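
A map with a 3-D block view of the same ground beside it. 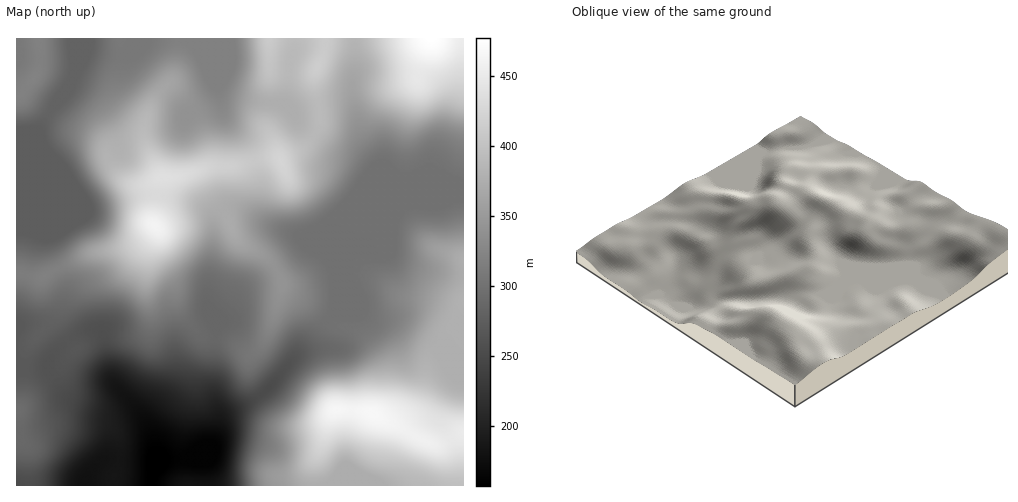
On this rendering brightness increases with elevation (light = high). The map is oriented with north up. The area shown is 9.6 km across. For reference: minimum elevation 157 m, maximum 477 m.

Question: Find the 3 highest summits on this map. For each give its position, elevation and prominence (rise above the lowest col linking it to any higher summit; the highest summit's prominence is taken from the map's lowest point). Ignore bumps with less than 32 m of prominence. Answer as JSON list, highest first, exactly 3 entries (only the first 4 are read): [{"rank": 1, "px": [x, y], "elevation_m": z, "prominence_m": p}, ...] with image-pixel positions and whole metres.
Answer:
[{"rank": 1, "px": [371, 413], "elevation_m": 467, "prominence_m": 167}, {"rank": 2, "px": [154, 225], "elevation_m": 462, "prominence_m": 78}, {"rank": 3, "px": [34, 78], "elevation_m": 321, "prominence_m": 40}]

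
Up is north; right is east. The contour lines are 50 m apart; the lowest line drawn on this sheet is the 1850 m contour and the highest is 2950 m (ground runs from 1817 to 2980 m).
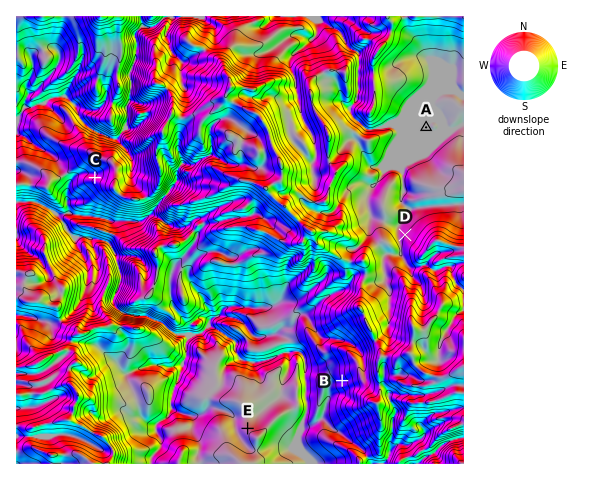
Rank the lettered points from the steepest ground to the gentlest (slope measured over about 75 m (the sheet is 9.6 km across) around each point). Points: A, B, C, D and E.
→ B C D E A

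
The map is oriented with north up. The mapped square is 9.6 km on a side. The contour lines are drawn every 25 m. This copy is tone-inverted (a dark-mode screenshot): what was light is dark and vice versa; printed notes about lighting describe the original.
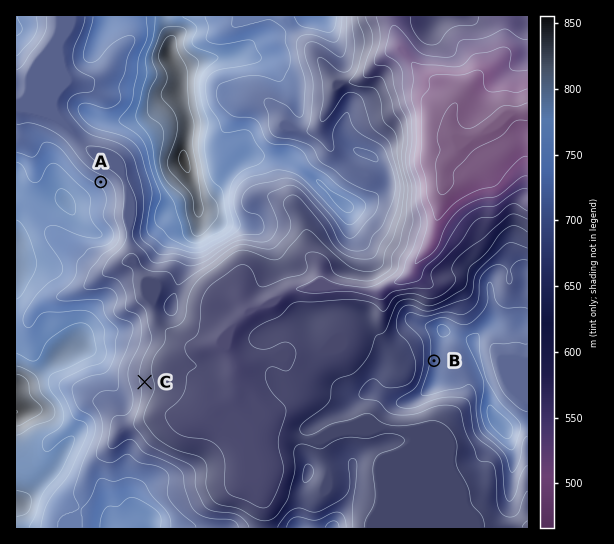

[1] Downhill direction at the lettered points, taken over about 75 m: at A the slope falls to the NE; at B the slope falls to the W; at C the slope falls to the E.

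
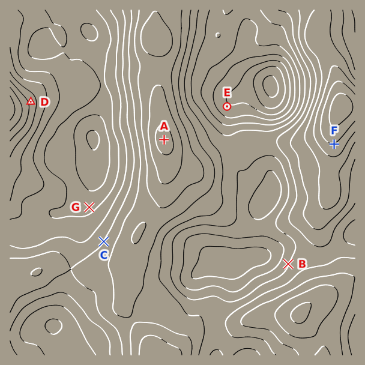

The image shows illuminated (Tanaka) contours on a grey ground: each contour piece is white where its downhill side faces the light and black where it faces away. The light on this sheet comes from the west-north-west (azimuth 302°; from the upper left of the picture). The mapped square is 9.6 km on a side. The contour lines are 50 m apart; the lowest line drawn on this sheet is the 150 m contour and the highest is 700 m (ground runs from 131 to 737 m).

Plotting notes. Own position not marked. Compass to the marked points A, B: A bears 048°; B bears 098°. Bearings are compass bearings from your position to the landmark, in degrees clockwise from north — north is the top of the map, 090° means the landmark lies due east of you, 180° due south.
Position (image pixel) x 61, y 232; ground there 390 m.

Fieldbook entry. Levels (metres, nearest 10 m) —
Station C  450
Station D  530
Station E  260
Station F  650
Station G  340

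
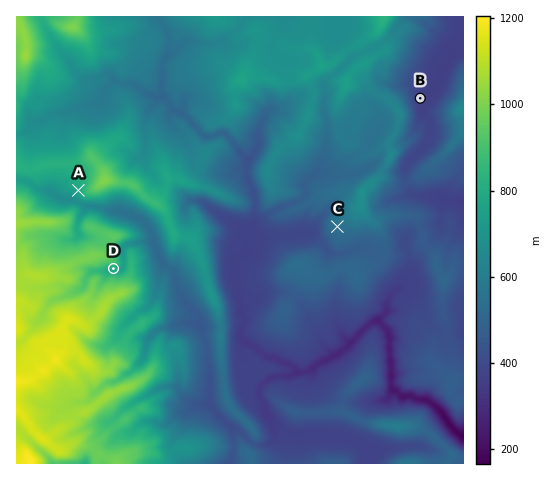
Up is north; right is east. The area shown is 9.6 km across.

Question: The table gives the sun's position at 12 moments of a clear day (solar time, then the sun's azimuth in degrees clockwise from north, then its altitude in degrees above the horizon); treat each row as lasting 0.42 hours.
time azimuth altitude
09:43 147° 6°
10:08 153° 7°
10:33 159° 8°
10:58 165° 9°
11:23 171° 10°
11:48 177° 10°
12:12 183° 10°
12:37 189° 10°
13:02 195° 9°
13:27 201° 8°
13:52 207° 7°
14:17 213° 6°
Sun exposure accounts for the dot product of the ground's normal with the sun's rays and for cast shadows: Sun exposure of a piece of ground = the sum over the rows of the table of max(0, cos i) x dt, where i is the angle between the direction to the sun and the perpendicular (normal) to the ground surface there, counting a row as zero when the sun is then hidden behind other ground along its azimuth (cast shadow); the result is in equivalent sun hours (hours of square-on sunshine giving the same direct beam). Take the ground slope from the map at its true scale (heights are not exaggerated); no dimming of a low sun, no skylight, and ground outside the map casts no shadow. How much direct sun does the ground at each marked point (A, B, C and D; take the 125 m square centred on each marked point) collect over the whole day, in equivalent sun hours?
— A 0.4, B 0.5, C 1.5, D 0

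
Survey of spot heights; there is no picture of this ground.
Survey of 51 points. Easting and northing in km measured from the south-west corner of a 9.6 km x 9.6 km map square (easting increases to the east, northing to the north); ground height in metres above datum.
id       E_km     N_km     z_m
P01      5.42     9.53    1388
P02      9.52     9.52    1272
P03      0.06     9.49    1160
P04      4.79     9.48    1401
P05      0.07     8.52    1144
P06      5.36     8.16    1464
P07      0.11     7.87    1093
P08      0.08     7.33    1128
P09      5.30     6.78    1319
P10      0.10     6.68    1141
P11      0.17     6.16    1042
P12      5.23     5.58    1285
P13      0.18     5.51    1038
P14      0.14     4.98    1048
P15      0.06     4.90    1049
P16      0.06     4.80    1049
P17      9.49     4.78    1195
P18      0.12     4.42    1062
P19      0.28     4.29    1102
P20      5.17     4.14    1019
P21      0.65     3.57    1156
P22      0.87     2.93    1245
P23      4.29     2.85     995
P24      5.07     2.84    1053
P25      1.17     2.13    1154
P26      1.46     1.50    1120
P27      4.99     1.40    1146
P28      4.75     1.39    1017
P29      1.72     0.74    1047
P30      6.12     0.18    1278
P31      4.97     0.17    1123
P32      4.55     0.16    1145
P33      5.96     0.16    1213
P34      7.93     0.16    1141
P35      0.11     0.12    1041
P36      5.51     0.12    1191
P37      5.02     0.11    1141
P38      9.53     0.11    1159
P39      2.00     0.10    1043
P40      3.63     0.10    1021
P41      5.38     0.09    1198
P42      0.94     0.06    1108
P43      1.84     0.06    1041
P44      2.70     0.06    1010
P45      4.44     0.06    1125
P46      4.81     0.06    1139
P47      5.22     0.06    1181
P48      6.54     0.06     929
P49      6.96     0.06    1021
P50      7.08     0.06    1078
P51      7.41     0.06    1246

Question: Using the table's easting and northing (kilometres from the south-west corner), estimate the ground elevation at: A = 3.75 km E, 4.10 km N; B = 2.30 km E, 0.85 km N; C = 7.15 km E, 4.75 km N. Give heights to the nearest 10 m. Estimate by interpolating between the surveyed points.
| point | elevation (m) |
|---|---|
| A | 1160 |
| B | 1000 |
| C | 1240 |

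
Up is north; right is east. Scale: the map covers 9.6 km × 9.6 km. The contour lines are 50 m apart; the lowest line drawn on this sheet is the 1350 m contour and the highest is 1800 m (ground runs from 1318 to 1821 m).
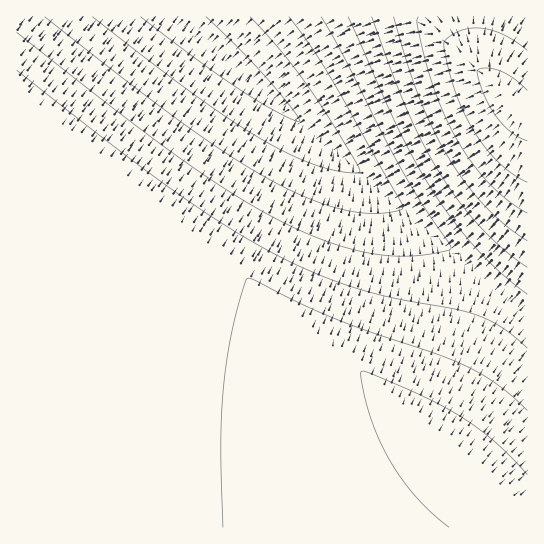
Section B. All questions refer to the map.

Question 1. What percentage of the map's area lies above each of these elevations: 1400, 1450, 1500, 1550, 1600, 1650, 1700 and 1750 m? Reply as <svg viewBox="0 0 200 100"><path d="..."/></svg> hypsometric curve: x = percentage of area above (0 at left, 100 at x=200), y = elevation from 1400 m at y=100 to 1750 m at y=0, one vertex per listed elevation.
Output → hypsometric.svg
<svg viewBox="0 0 200 100"><path d="M187 100l-13-14-15-15-20-14-76-14-37-14-15-15-4-14"/></svg>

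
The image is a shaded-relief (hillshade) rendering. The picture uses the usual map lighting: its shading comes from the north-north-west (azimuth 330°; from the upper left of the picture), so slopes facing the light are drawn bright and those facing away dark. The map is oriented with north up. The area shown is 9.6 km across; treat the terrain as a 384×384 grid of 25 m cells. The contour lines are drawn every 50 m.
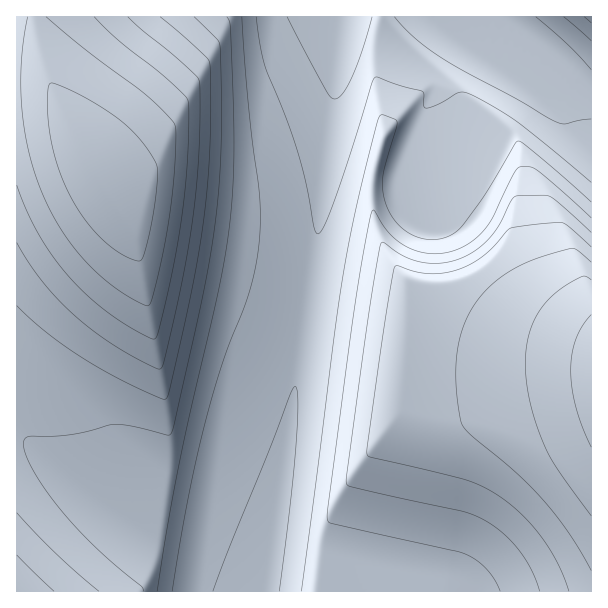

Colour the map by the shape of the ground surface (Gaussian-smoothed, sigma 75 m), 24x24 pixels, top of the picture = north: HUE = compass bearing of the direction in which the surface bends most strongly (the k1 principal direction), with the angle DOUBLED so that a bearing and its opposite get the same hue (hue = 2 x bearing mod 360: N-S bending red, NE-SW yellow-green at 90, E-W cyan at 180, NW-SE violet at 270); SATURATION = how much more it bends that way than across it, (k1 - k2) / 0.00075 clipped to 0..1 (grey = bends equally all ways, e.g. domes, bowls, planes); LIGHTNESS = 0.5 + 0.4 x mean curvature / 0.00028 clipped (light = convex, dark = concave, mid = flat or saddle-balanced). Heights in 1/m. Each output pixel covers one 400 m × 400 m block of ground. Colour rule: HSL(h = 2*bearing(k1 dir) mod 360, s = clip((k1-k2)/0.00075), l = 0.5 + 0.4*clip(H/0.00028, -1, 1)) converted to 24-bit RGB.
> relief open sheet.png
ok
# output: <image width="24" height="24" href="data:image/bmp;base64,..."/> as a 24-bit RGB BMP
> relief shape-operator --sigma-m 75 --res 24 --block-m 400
<image width="24" height="24" href="data:image/bmp;base64,Qk32BgAAAAAAADYAAAAoAAAAGAAAABgAAAABABgAAAAAAMAGAAATCwAAEwsAAAAAAAAAAAAAf5iQfY2Ie4GAfHR1gWts8rCtP0p0MUBpe3+AfoB/PkxxNENs7uK3gIF/f35/f3x8f3p4gHpzfGlqb1psal9qbmhofHptjYtxfYmFf396e3BxemZoeV5g15V2r02JLDtld3x/fYB+SVZ2Lj5o7Nuog3ltfHFke3Bfe3FefHJecWRdal5ka2RqcHBten5xh452fXh4e2xwemJneVtgeVpcrpFv1rt1KTljb3Z+fYB+VWB5Kjpl4qyIonpdfG9gfXJjfXRlfnZncWhma2VsamtwcXh2doR2gZB8e2pwemBneVlhe11hf3VzlZF+5dGVKTliZW59fIB9YWt8KDhio1Wm66mff3Zsf3lwf3pzf3p1dW95amx5bnZ+c4SFeo2GgZWFel5peVhjfGBngXt4gIF9hod969qnLDxkWWV6fIF9bHR+JzhiSFV28bu/roSHfoGDf4CFf3+IdXWJbXOKcX+Od4uSfpaVgpGOeldmfWJrgX16goJ9gYF7gG1r8OmoMEFnTVt2e4F9c3x/KTpkQU9ymnp79tXZhYWYgIaVf4KXeHmYcnqZdoWae4+bfYmSgnqGfmJugn17goF9gn56fmRnflpc8PjANEVqQlJye4F9eICALj9nOkpvcX2Fz66b1quzgImgfoOgen2geH6feICYeHeMf3eFgXuHgnp6g4B9gnx6fmFpfVpii2tj7/zPOUptOEpteoF+eoF/NUZsNERsa3OBs6mI1cCigYKXeHiLenaHenWEe3WDfHaFfXmHf36Jg39+g3t7f2Bsf1pngWJpral26vrQP09xMUNpeIF/eoF/Pk9yL0BpY2x+q6OG0sOYlIt+eXaBeXWCeXWDeXWEeneGe3uJgIOMg319gGNyf1lrgmJuhW9yzt+gzuanRlV1LT9ndICBeoKASVl3KzxmWmV7opyE0MKXn5eAd3aCd3WDd3WEdnaGeHqJfIGMgYiPgmp5gFhwg2Fyhm52iYB96/nSrr2KTVx4Kz1mbXmBeoOBVWN7JzlkUV16mpWCzL+Vq6SFdXaDdXaFdniHd3yJeYCMfYaPgo2SgFh2g153h2x5iXx9i5KG7PvQpKaFVWN8LD5oYnCAe4OCYW1/JTdiSVd3ko9+yLyTtrKKdXmGdnqHd32KeIGMeoaQfYuThJyZglp7h2d9iniAj5CHjaCL7vrRpqOHXWp/LkFrV2Z+e4SEa3WBJTZjQlB1iYx6xbyUqdqqiIvRi36zeICPeoeQeoyTfI6VndGdhWGBiXKDjYaFj5uLlbCR8PbTrqmLZnGDM0VvS1x7e4OEcnqDKDlmO0pzdHyIz/zSwfb/T1fryIr9+8v2f4Wae5CUe5KW2PjTiGqGi3+GkJaLkaWOnryW6Oi4ta+ObniGN0lzQVJ4e4KFdn2ELT1rNURwcqt70v/MJBAPJyUMEiYNqS9r9sjIfZKTgrGQ1PXNinSJj4uIk6COlK+RlbmU3tGrvLSSdYCKPU53OEl0e4GFeH6ENERwMD9t3fq8zLAASB8yeHdjNWJCCSom/uzNgJGLvO+4lrB9i3+KkZeMlqiQmL+Wi5qM2ceoxLqWfI6OQ1N6MUJweH2FeX2EPkx1Kzpp/f/MTA5kbm2AdnmBd3uBEDhF6f6Im7iKueyxe0lfjYeJlJ+Om7eUkrSSipCNyLWe1MSikpOBSlh9LT5tc3iEeXyESVR6KDZm+dytP80CY29+dniBeXyATG94Be0j3vnSlVdSYSRDjpKKmKeOocucipaOipOPoqGQ7NTAmZaGUV1/LDxsanCDeXqEVV19JTNjtFiF/+nMJ1Bid3iAeXuAeH5/HO5jxuiQZCdDZClGkZmLor2Vk7qRh5OPipWRi5WS683CrZ2MWGKALTxsX2aAeXmDYGV/JDFhTnKP/+TMEzd7cHV+ent/hK+itfTOdC1CYyhCgW1ulZ+LsteihZqJhJWNiJWRipWRtJ2V68K8YGeBLz1sU1t8enmCamt/JDFhTrl1zdqQ0mDFV2SJks3DlOXIcyw3ais+f21vg395nauNr9WdgZWGgJWJgZSMiJKNiI+L8MXDoWqcM0BtSFF3e3iBcXB/KDNigcxZsa5sfGRki9PBWcJ7XyQqcTtDgHR0gXx6c0BUtMmXnb2KfZV/e5SBepCDgIyFiYqEpIeE6qarOENvPUdxe3d/dnN+LThmvMdTqZdlhtKonXRBXigxeVhcf3x7gHNzbThEVSA0y9+mjKN+fZV5d5J2c4t2dIN4hoF6hXh05aKaVEaMND9qenZ+eXR+NT5qe0Om1vXFkD1mZDJFe21xfnt7e15gYykxXSUxaUJO"/>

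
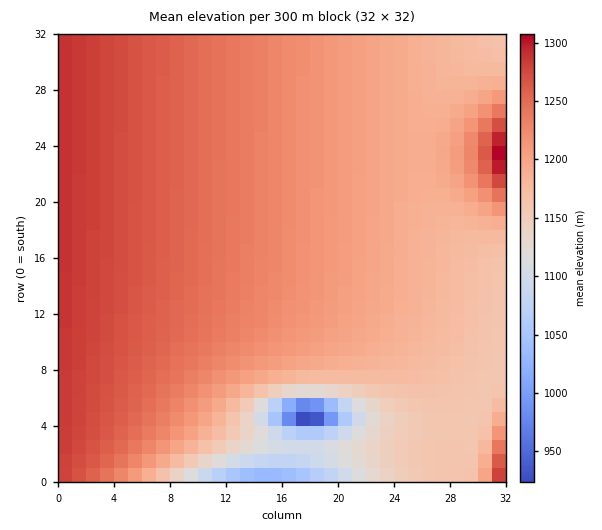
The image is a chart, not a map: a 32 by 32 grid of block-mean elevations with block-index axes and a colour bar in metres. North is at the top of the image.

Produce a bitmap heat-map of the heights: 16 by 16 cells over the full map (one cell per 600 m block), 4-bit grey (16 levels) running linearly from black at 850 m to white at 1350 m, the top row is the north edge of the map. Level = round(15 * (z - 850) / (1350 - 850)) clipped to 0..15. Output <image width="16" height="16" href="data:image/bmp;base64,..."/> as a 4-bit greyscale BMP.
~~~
<image width="16" height="16" href="data:image/bmp;base64,Qk32AAAAAAAAAHYAAAAoAAAAEAAAABAAAAABAAQAAAAAAIAAAAATCwAAEwsAABAAAAAAAAAAAAAAABEREQAiIiIAMzMzAERERABVVVUAZmZmAHd3dwCIiIgAmZmZAKqqqgC7u7sAzMzMAN3d3QDu7u4A////ANy6mHZniZmb3MuqmHeJmZvdzLqXRHmZmt3My6qZmaqZ3czMu7qqqqnd3My7u6qqqd3czMu7uqqp3dzMy7u6qqnd3MzLu7qqqt3czMu7uqqq3dzMy7u6qrzd3MzLu7qqvd3czMu7uqq83dzMy7u6qqvd3MzLu7qqqt3czMu7uqqq"/>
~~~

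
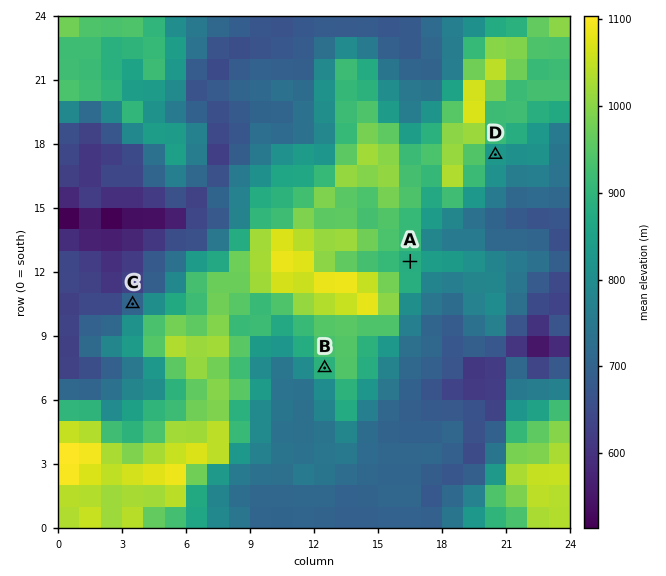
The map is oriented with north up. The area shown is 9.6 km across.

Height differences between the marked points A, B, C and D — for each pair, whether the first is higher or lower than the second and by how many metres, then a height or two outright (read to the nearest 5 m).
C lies lower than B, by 195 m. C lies lower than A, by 170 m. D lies higher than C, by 135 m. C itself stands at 705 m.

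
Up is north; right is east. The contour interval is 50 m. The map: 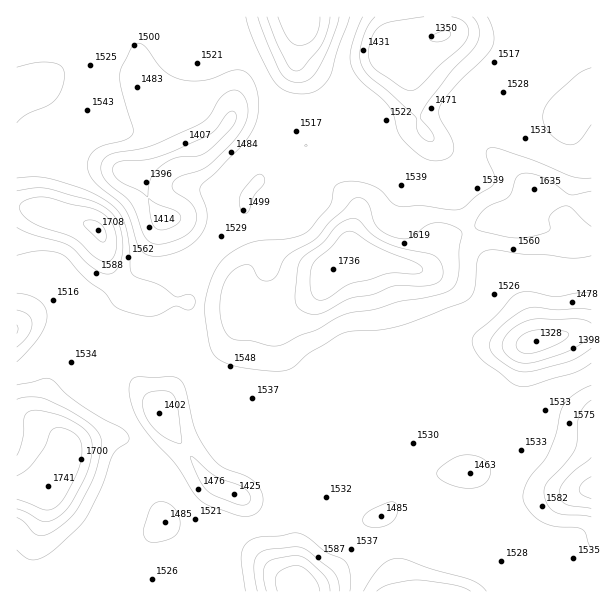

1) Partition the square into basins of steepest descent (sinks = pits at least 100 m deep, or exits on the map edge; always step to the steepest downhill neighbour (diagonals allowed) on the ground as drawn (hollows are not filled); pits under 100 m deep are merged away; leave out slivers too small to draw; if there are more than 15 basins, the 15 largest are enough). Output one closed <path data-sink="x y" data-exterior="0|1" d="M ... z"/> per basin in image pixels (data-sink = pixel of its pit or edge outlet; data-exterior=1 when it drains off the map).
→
<path data-sink="128 171" data-exterior="0" d="M300 16l-283 0-1 190 28 5 24 9 18 3 12 6 6 14 4 18 10 20 8 8 21 9 18 3 21 0 12 3 36 2 9 6 33 4 11-3 27-17 8-8 8-15 9-9 13-9-2-18 8-24 27-27 5-15 0-13-22-25-11-5-21-2-6-4-11-11-7-24-16-27 0-12 6-21z"/><path data-sink="159 413" data-exterior="0" d="M132 292l-9 2-12 12-15 8-29 33-15 25-10 32-2 13 4 8 22 19 1 12-7 17-12 14-32 2 0 102 284 1-5-19-3-97-8-20-32-30 4-19-3-15 0-26 11-34 1-15-5-4-17-1-9-6-69-5-18-3z"/><path data-sink="536 341" data-exterior="0" d="M534 188l-30 32-12 0-49 20-5 5-8 16-7 7-4 2-21-6-47-8-12 8-9 9-8 15-8 8-27 17-11 3-12-1 0 17-11 34 0 26 3 15-4 19 32 30 8 20 2 18 22-24 12-39 13-16 19-9 35-6 61-21 4 2 2 5 0 13-6 19 12 2 17 8 25 8 39 18 15 10 21 22 7 0 0-280-34-8z"/><path data-sink="443 36" data-exterior="0" d="M591 16l-290 1 1 10-6 21 0 12 16 27 7 24 11 11 6 4 21 2 11 5 22 25 0 13-5 15-25 24-6 15-4 12 3 19 45 8 21 6 4-2 7-7 8-16 5-5 49-20 12 0 30-32 35 12 23 4z"/><path data-sink="434 591" data-exterior="1" d="M456 379l-61 21-39 8-15 7-9 8-7 15-9 32-22 25 1 78 7 19 287-1 0-6 3-4 0-93-7-2-21-22-15-10-39-18-25-8-17-8-12-2 6-19 0-13-2-5z"/><path data-sink="17 329" data-exterior="1" d="M21 206l-5 1 0 281 26 0 6-1 8-10 11-21-1-12-22-19-4-8 2-13 10-32 10-19 26-30 8-9 15-8 12-12 9-3-6-2-14-17-4-11-4-18-6-14-12-6-18-3-24-9z"/>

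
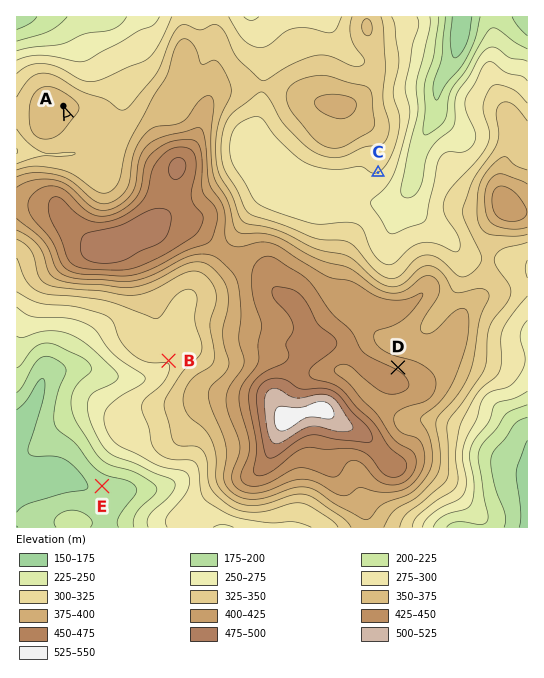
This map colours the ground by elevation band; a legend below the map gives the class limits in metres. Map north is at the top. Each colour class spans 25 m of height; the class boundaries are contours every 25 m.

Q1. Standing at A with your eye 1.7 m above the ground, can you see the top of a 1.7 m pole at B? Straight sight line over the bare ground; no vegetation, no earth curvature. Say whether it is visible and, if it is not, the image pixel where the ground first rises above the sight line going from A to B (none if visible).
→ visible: false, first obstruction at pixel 98 189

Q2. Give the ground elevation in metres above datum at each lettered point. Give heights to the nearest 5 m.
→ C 300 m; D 420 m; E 180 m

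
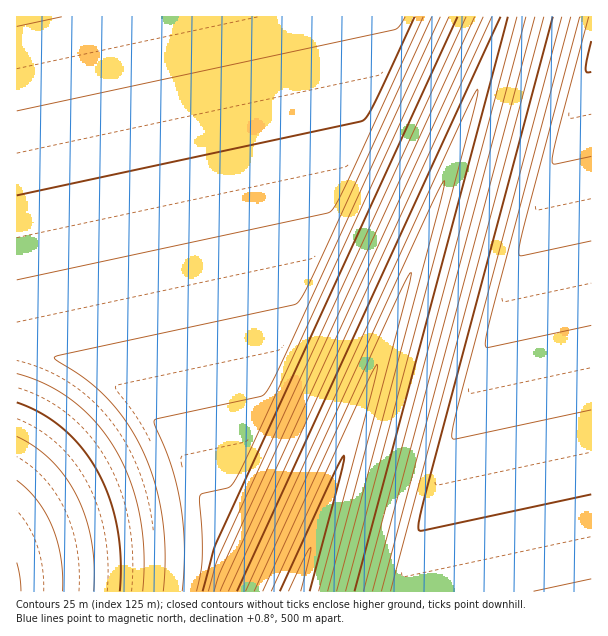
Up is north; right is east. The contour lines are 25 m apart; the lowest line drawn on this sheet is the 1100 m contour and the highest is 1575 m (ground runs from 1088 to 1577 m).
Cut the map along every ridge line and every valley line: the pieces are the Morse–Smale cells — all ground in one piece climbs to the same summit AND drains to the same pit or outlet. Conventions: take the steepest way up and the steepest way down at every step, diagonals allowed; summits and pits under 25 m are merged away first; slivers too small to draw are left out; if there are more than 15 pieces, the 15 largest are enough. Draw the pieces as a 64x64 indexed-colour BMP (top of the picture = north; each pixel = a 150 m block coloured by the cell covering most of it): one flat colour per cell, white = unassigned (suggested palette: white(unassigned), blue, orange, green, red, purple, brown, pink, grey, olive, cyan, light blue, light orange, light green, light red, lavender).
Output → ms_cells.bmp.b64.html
<image width="64" height="64" href="data:image/bmp;base64,Qk12CAAAAAAAAHYAAAAoAAAAQAAAAEAAAAABAAQAAAAAAAAIAAATCwAAEwsAABAAAAAAAAAA////ALR3HwAOf/8ALKAsACgn1gC9Z5QAS1aMAMJ34wB/f38AIr28AM++FwDox64AeLv/AIrfmACWmP8A1bDFADMzMzMzMzMzMzMzMzMzMzIiIiIiIiIiIiIiIiIiIiIiMzMzMzMzMzMzMzMzMzMzMiIiIiIiIiIiIiIiIiIiIiIzMzMzMzMzMzMzMzMzMzMzIiIiIiIiIiIiIiIiIiIiIjMzMzMzMzMzMzMzMzMzMzEiIiIiIiIiIiIiIiIiIiIiMzMzMzMzMzMzMzMzMzMRERIiIiIiIiIiIiIiIiIiIiIzMzMzMzMzMzMzMzMzEREREiIiIiIiIiIiIiIiIiIiIjMzMzMzMzMzMzMzMxERERESIiIiIiIiIiIiIiIiIiIiMzMzMzMzMzMzMzMREREREREiIiIiIiIiIiIiIiIiIiIzMzMzMzMzMzMzMxERERERESIiIiIiIiIiIiIiIiIiIjMzMzMzMzMzMzMxERERERERIiIiIiIiIiIiIiIiIiIiMzMzMzMzMzMzMzERERERERESIiIiIiIiIiIiIiIiIiIzMzMzMzMzMzMzERERERERERIiIiIiIiIiIiIiIiIiIjMzMzMzMzMzMzMREREREREREiIiIiIiIiIiIiIiIiIiMzMzMzMzMzMzMRERERERERERIiIiIiIiIiIiIiIiIiIzMzMzMzMzMzMxEREREREREREiIiIiIiIiIiIiIiIiIjMzMzMzMzMzMxERERERERERERIiIiIiIiIiIiIiIiIiMzMzMzMzMzMzEREREREREREREiIiIiIiIiIiIiIiIiIzMzMzMzMzMzERERERERERERESIiIiIiIiIiIiIiIiIjMzMzMzMzMzEREREREREREREREiIiIiIiIiIiIiIiIiMzMzMzMzMzERERERERERERERESIiIiIiIiIiIiIiIiIzMzMzMzMzERERERERERERERERIiIiIiIiIiIiIiIiIjMzMzMzMzERERERERERERERERESIiIiIiIiIiIiIiIiMzMzMzMzERERERERERERERERERIiIiIiIiIiIiIiIiIzMzMzMxERERERERERERERERERESIiIiIiIiIiIiIiIjMzMzMRERERERERERERERERERERIiIiIiIiIiIiIiIiMzMzEREREREREREREREREREREREiIiIiIiIiIiIiIiIzMRERERERERERERERERERERERERIiIiIiIiIiIiIiIhEREREREREREREREREREREREREREiIiIiIiIiIiIiIiERERERERERERERERERERERERERESIiIiIiIiIiIiIiIREREREREREREREREREREREREREREiIiIiIiIiIiIiIhERERERERERERERERERERERERERESIiIiIiIiIiIiIiERERERERERERERERERERERERERERIiIiIiIiIiIiIiIRERERERERERERERERERERERERERESIiIiIiIiIiIiIhERERERERERERERERERERERERERERIiIiIiIiIiIiIiERERERERERERERERERERERERERERESIiIiIiIiIiIiIRERERERERERERERERERERERERERERIiIiIiIiIiIiIhEREREREREREREREREREREREREREREiIiIiIiIiIiIiERERERERERERERERERERERERERERERIiIiIiIiIiIiIREREREREREREREREREREREREREREREiIiIiIiIiIiIhERERERERERERERERERERERERERERESIiIiIiIiIiIiEREREREREREREREREREREREREREREREiIiIiIiIiIiIRERERERERERERERERERERERERERERESIiIiIiIiIiIhERERERERERERERERERERERERERERERIiIiIiIiIiIiERERERERERERERERERERERERERERERESIiIiIiIiIiIRERERERERERERERERERERERERERERERIiIiIiIiIiIhERERERERERERERERERERERERERERERESIiIiIiIiIiERERERERERERERERERERERERERERERERIiIiIiIiIiIREREREREREREREREREREREREREREREREiIiIiIiIiIhERERERERERERERERERERERERERERERERIiIiIiIiIiEREREREREREREREREREREREREREREREREiIiIiIiIiIRERERERERERERERERERERERERERERERESIiIiIiIiIhEREREREREREREREREREREREREREREREREiIiIiIiIiERERERERERERERERERERERERERERERERESIiIiIiIiIRERERERERERERERERERERERERERERERERIiIiIiIiIhERERERERERERERERERERERERERERERERESIiIiIiIiERERERERERERERERERERERERERERERERERIiIiIiIiIRERERERERERERERERERERERERERERERERESIiIiIiIhERERERERERERERERERERERERERERERERERIiIiIiIiEREREREREREREREREREREREREREREREREREiIiIiIiIRERERERERERERERERERERERERERERERERERIiIiIiIhEREREREREREREREREREREREREREREREREREiIiIiIiERERERERERERERERERERERERERERERERERESIiIiIiIREREREREREREREREREREREREREREREREREREiIiIiIhERERERERERERERERERERERERERERERERERESIiIiIi"/>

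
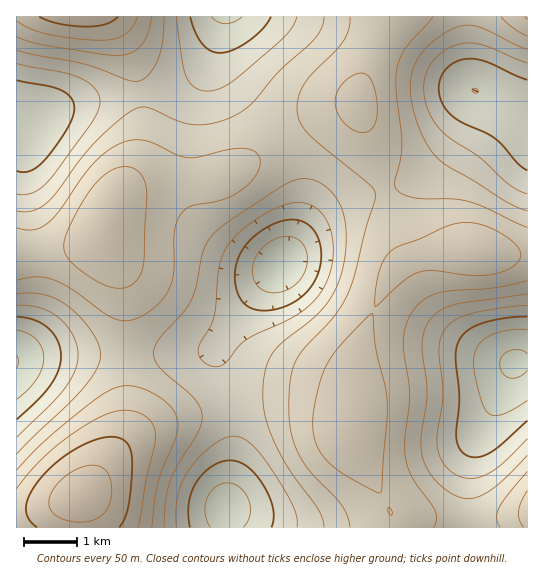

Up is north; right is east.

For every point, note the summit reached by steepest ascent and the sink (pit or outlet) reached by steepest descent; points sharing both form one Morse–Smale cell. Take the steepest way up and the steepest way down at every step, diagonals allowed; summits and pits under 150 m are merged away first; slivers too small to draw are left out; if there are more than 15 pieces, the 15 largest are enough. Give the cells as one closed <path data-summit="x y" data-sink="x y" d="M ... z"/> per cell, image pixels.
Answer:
<path data-summit="81 497" data-sink="281 265" d="M358 104l-33 9-26 12-72 50-22 5-40 1-23 4-16 7-11 11-8 19-2 17 14 31 5 19 3 129-4 17-8 16-23 34-12 13 2 30 309-1 0-16-38-68-2-8 0-17 4-53 9-32 25-56 13-14 5-2 0-6-15-38-15-55z"/><path data-summit="81 497" data-sink="515 363" d="M478 251l-40 1-36 11-13 14-13 26-19 50-4 22-2 60 14 32 26 44 0 17 137-1 0-272-27 0z"/><path data-summit="81 497" data-sink="226 17" d="M389 16l-166 0-8 29-8 17-16 17-9 5-33 9-67 8-28 8-24 12-13-4-1 137 38-2 40-11 10-8 11-30 11-11 28-9 51-3 22-5 72-50 26-12 32-9 7-30z"/><path data-summit="81 497" data-sink="475 91" d="M527 16l-137 0-3 5-23 53-7 29 50 157 40-9 31 0 23 4 27-1z"/><path data-summit="81 497" data-sink="17 362" d="M105 231l-8 9-18 7-34 6-29 2 1 256 28-3 37-12 33-45 9-20 3-13-2-116-2-20-15-35z"/><path data-summit="82 17" data-sink="226 17" d="M222 16l-205 0-1 101 14 4 24-12 28-8 67-8 33-9 9-5 16-17 12-29z"/><path data-summit="81 497" data-sink="515 363" d="M79 497l-34 11-28 3-1 16 65 1z"/>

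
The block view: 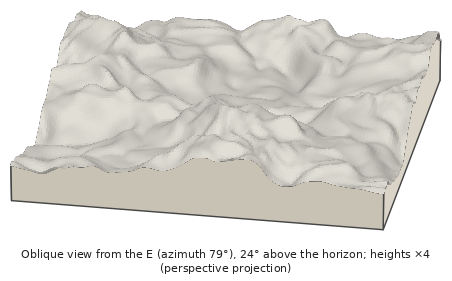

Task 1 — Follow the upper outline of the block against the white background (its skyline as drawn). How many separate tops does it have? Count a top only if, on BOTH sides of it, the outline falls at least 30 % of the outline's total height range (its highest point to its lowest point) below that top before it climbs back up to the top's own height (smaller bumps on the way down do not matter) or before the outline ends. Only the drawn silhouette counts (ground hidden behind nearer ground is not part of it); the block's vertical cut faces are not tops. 0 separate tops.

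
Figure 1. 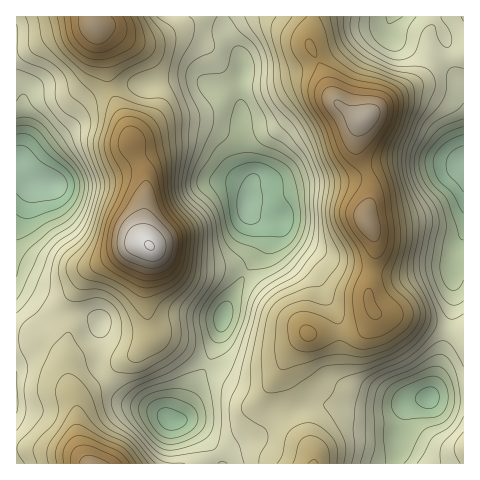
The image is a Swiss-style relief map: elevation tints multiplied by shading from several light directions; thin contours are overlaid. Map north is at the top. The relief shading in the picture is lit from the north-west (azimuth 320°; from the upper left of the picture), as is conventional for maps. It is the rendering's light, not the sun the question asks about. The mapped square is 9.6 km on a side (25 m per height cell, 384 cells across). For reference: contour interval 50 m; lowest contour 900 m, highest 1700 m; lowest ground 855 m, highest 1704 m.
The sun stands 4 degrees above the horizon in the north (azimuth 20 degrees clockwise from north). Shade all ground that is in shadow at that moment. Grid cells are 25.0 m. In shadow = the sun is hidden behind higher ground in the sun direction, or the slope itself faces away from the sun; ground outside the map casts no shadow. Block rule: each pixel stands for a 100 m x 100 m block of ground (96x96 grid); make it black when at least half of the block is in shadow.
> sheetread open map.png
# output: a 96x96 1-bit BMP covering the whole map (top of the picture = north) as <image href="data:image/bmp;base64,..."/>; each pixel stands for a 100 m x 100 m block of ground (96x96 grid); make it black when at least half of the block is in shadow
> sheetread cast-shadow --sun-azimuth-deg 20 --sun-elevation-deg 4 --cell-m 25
<image width="96" height="96" href="data:image/bmp;base64,Qk2+BAAAAAAAAD4AAAAoAAAAYAAAAGAAAAABAAEAAAAAAIAEAAATCwAAEwsAAAIAAAAAAAAA////AAAAAAD/+AAAAB/4AAHwAB//8AAAAB/8AAP4AA/zwAAAAB/+AAP8AA8AAAAAAB//AAf/AAAAAAAAAB//AA//gAAAAAADAD//gB//wAAAgAAf////wD//4AABw/h/////wH//8AAB////////8P///+CD////////+P////zj///////f//////7///////4f//////7///////wf//////////////gP//////////////AP///////g/////+AP///////Af////8Av//////+Af////4B3//////+Af////wB7///////Af////gB5///////Af////Ac5///////gf////A8c///////gf////A+E///////gP///+A+A///////Af///8A/A//////8Af///AB/A//////8A///8AB/g/5////4B///8AD/g/AP///gB///+AD/wcB///4AB////AD/wQB///gAB////gD/wAD/8AAAB////wP/4AH/wAAAB///////4AH/gAAAB///////8AP/AAAAB////////AP/AAACB/////////f+AAADB//////////+AAADB//////////+AAADh/////D/////AAADx////+Af////gAADx////8Af////4AAD4////4Af////8AAD8Qf//wAf////+AAD8AH//gAf////+AAD+AH//AA/////+AAD+Hn/8AA/////8AAD/Pz/wAA/////8AAD//74AAA/////4AAD//7wAAB/////4AAD///gAAB/////4AAD///AAAB/////wAAD//8AAAB/////gAAD//+AAAB/////AAAD//+AAAB////8AAAD///AAAB////wAAAD///gAAD////wAAAD///gAAD////4AAAD///wAAD////8AAAD///4AAH////8AAAD///4AAH////+AAAD///8AAP////+AACD///8AAH/////AAPD///+AAP/////AAfj///+AAP/////AAfz///+AAD/////gA/z///+AAD/////wA/7///8AAD/////4A/////8AAD/////8A/////wAAB//////A////+AAAB//////w////4AAAB//////w////8AAAB//////g////8AAAA/////8A////+AAAA////4AA////+AAAA////4AA////+AAAA////wAAf////AAAA////gAAAD///gAAA////AAAAD///wAAB///8AAAAD////AAB///4AAAAD////wAN///gAAAAT////4Af///AAAAAb////8A////AAAAAf////8B////AAAAAf////+B////gAAAAf////+B/f//wAAAAf////8B+f//wAAAAP////8A4f//gAAAAH////wAAf//gAAAAD///+AAAf//AAAAAT///8AAAf/wAAAAAb//+AAAAf/AAAAAA7//4AAAAf+AAAAAA///wAAAAf8AAAAAA///AAAAA/4AAAAAA//+AAAAA/wAAAAAA8="/>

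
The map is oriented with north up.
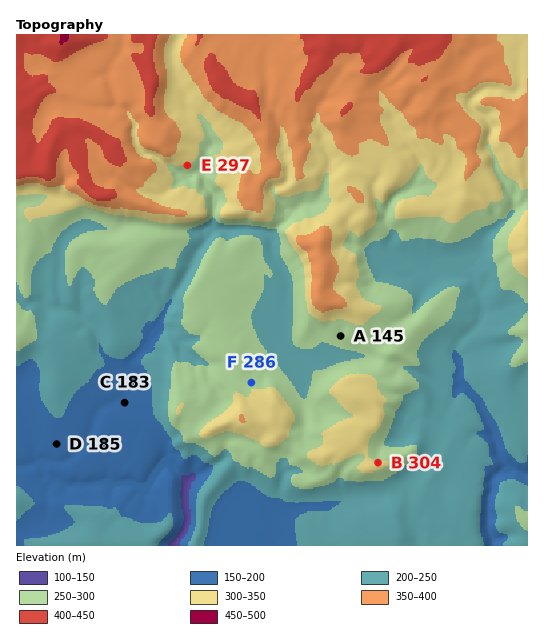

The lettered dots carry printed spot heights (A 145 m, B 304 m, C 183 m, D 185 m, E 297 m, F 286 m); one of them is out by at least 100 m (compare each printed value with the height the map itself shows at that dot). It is A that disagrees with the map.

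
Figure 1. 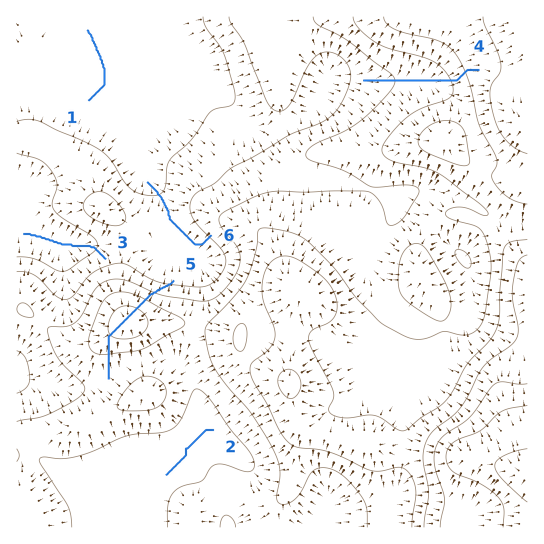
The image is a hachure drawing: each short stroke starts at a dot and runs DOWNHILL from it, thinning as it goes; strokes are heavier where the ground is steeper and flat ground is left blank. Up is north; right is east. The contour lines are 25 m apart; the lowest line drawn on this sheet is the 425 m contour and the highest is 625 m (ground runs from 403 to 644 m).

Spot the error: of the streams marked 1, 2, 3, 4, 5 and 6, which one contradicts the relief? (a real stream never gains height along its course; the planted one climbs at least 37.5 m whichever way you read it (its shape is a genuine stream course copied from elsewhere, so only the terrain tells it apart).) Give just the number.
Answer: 5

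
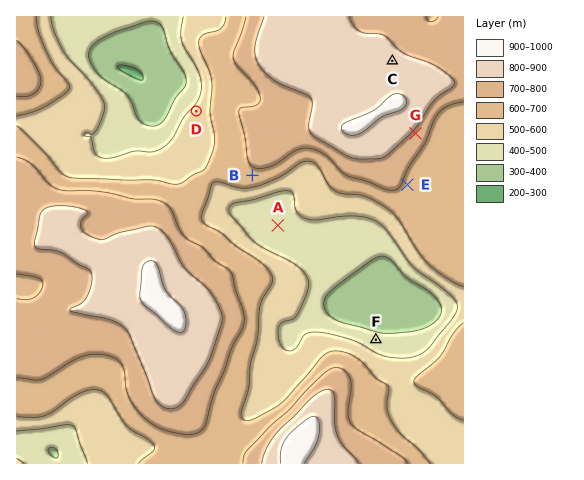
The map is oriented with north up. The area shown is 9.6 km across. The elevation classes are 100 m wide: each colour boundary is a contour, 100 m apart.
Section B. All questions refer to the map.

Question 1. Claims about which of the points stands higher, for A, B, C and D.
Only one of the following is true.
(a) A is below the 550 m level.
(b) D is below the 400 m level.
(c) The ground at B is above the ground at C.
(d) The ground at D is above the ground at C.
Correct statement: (a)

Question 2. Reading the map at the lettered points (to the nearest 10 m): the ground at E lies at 680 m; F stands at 440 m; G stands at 780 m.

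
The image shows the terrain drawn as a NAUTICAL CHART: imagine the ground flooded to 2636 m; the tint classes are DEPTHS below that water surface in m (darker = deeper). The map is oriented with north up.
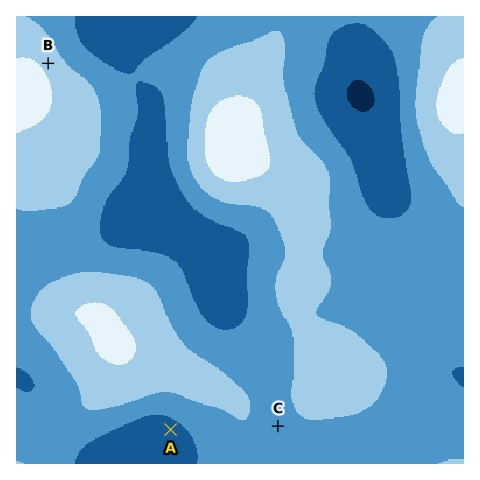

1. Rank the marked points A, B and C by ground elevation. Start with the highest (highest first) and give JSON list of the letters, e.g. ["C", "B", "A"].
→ ["B", "C", "A"]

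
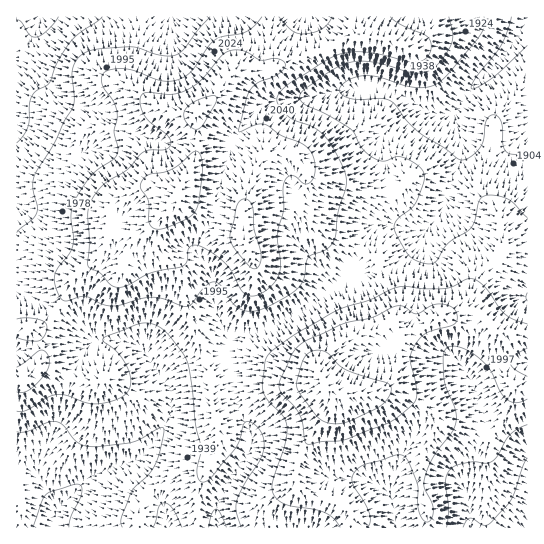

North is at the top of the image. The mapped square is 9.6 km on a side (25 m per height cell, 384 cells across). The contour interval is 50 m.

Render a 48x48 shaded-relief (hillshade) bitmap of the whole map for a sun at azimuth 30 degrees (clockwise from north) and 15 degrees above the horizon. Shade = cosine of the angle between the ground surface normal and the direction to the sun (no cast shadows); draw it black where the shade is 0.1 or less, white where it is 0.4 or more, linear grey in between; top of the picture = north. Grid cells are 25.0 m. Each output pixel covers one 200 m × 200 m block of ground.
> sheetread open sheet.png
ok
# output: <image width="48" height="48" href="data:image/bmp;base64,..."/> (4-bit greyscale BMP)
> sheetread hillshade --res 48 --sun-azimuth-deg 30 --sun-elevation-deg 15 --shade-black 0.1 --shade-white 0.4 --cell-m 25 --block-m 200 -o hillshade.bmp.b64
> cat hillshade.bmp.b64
<image width="48" height="48" href="data:image/bmp;base64,Qk32BAAAAAAAAHYAAAAoAAAAMAAAADAAAAABAAQAAAAAAIAEAAATCwAAEwsAABAAAAAAAAAAAAAAABEREQAiIiIAMzMzAERERABVVVUAZmZmAHd3dwCIiIgAmZmZAKqqqgC7u7sAzMzMAN3d3QDu7u4A////AIiHd4h3iJh2aHMkZ2QzI1eap0R6und3d4iHeIh3iIhlaHQ1ZlMzNGirp0WLynZ3d4iHd4h3iIdlZmVmdkNFZ5q7llacynZ3iIh2Z3eIiIdlVmZ3dlRoiaqphlesyGZ4iIh2ZmeImYdlZmd4h2Z5mZmYdmebp1ZoiYh2ZlZ4iIdmZ3d4h3d4h3d2ZmeJhlZoiXd2ZVVWZ3dmd3d3h3d3ZmZmZmeIdmZ4iWZmZVVVVnd3d2d3dmZmVEVWZmd3d3d4iFVmZlVVVmd3ZWiYZVVUMjNEVmd3d4iHZkVWVVZmZmd3VXmYVEQyIiMzRWZniZh3VDRVREVWZnd2VomXUyEAE0RERWZoqph2VDREMzRWZ3h1VpmGQgAANWZmZ3eby6hkRERUREVWeJl1V5mGQhATV4mZmJq8y5dUVnZmZnd4mql1V5mGVERFerzMy7u7uoZFipiIiJmquphlZ5iGZmdmrN3dzMu6qXVXq5mZqZqruoZVZ4h3Z3d5zcy7qrqql1RomXiaqZmqqHZVV4iHiZmc3KmZiZmIdTRmZlaJmYiIh2ZUV4h4mqvO7KmYiIh2Q0VWZ3iZiHdmZlVEZ4d2eJrN3LupiIhkNWZ5vLuph2VEVUM0aIZDRnirzN3LqZl2eIiu/8uodlMzNDNFeHUhJFZ5q83cu7ury5re7al2VUMiMzRGeGMQI0VnirzMzN3e7LzcuodlRDMzRERFZ1IRNWZ3iJmqvO7u27y6mHdmZkRFZlRFZkISV4iZiIiJq93cqruoiHd4iGVnd2VndjETaaqpd4iImrupiamYiHeIiGZnd2Z4hjElm8uXZ3iImqmYiamImXiIdlV3dmZ3dTNHvLl2Z4mZqpmYiZmImYiHZEV3dlVVVVZ5u6hmeZqZmZiZmZiIqpiHVEZ4dlVEVnd5qph3iamZiIiJmYd5q4h3ZVZ3dmZVaId5qpiImZmIiIiZmHeKu3d3d3eHZmd3mZiKu5iImZiIiIiZmHirzHZ3eImYdmeJmqmaupiIiZmZiIiZiIm8y3d3iJq7mImaqqmaqph4maqpmImZmavMuoiIiJq7qau6q6mZmYd4m8y6mJqqqqu6qpmIiImpmsy6q6mZmIiJvdy6mavMuqqpmZmId3d3ebuYmqmIiZmr3typmrzcypiZmYiId2ZmeIZVaZmImbze/tuZm83MuoiImYd3d3d3ZUMzV4iJq97//sqqrMzLuYeJmXd3iIh2UzRWeIeJvO///ty7vMupmYiJmXd4h3ZlRGiqqoiJq83d3dzMy6mIiJmZmYiYdVVVV77ty5mZiJmZq7uqqXZWeJqqmJmXVFZnjP/9y6mYdlVVZ3d3ZTI1d4mqmYmHVWeazv7cupmZh2VEREQyEAAUZ3iZmYiHd5rN7ty6mZq7qZh1QxAAAAA1Z3eJmXiYibzd3Mu6iJvdurupdBAAADaId3d4mYmYmrzLu7upia3turzLl0IjWLy6mYd4mpmZmauqqqqpib3cqry7qXeaze27u5iJmpqZmaqpmqqZmbzKqru7qZq97+yry5mZmg=="/>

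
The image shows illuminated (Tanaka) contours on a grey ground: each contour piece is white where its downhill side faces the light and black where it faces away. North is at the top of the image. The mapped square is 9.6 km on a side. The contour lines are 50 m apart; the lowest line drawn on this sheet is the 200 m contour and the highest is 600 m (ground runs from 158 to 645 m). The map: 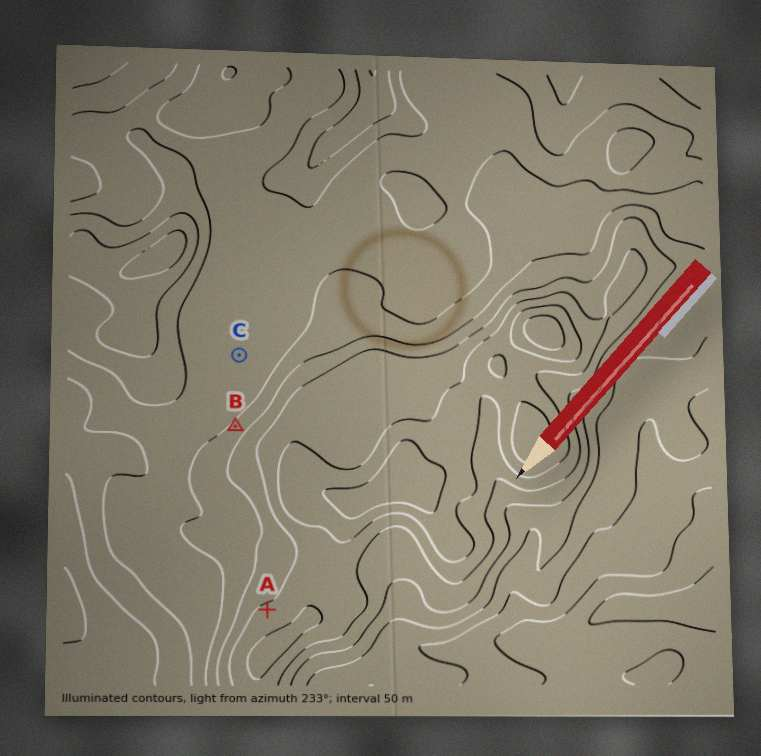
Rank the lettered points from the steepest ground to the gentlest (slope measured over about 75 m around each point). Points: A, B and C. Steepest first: B A C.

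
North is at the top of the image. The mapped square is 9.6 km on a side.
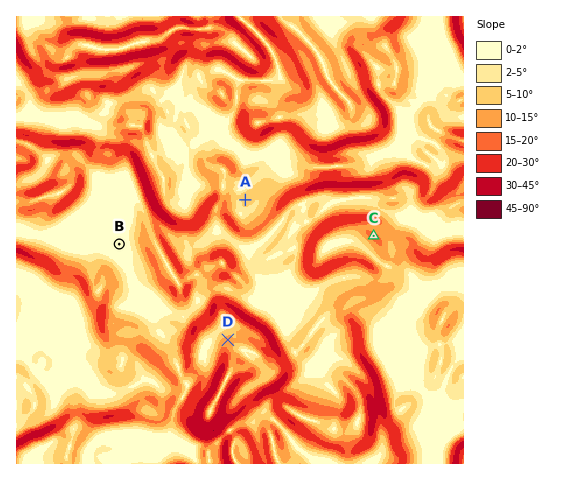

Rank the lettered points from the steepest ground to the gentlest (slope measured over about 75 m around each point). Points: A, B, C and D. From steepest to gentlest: C D A B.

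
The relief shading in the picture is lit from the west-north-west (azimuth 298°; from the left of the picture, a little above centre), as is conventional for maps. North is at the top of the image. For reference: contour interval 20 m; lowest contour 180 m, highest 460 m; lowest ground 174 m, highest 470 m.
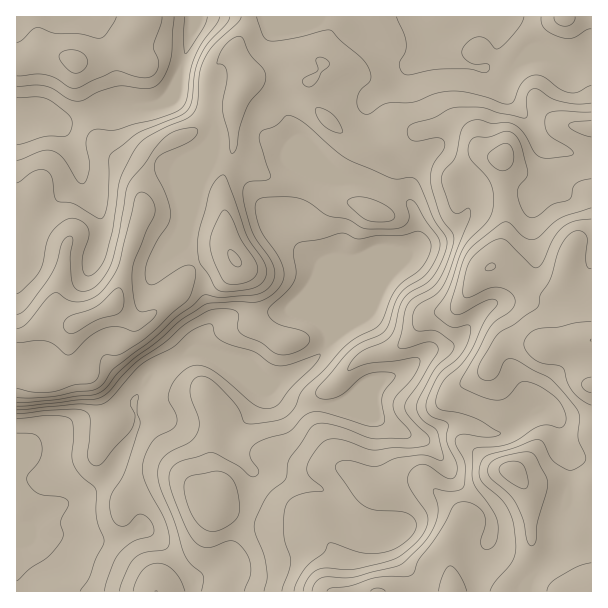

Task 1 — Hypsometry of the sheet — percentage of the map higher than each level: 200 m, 96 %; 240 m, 89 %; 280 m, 69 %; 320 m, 38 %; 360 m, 20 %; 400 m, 12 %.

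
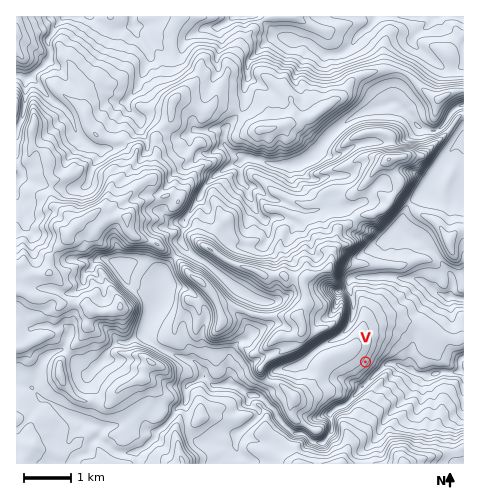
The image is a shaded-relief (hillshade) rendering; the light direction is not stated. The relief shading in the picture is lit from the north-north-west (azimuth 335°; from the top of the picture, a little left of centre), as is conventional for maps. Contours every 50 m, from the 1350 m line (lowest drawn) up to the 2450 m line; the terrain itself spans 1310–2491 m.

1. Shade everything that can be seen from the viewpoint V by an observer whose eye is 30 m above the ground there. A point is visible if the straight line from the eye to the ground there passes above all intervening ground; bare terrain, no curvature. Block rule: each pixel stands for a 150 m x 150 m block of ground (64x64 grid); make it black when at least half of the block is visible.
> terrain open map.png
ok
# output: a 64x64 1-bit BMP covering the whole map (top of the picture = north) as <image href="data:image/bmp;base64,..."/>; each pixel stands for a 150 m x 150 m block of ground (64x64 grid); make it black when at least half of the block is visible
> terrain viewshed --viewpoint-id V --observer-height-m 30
<image width="64" height="64" href="data:image/bmp;base64,Qk0+AgAAAAAAAD4AAAAoAAAAQAAAAEAAAAABAAEAAAAAAAACAAATCwAAEwsAAAIAAAAAAAAA////AAAAAAAAAAAAAf//AAAAAAAA/z/wAAAAAAABH/8AAAAAAAGP/wAAAAAAAe//AAAAAAB55/kAAAAAAIP2eAAAAAAAA/N4AAAAAABh+bgAAAAAAPH//AAAAAAB///8AAAAAAP+P/4AAAAAEBwb/wAAAAAQCM/sAAAAAAwA5/gAAAAAAwD/+AAAAAAAwH//AAAAAABgD/8AAAAAAHgD/wAAAAAADAPjAAAAAAACA8EAAAAAAAIBAQAAAAAAAAAAAAAAAAAAAAAAAAAAAAAAAAAAAAAAAAABAAAAAAAAAAEAAAAAAAQAAwAAAAAABAAfAAAAAAAAAAYAAAAAAAAADAAAAAAAAAAMAAAAAAAAAAwAAAAAAAAAGAAAAAAAAAAQAAAAAAAAGAAAAAAAAAAEAAAAAAAAAAIAAAAAAAAAAgAAAAAAAAADAAAAAAAAAAAAAAAAAAAAAAAAAAAAAAAAQAAAAAAAAAfgAAAAAAAAABAAAAAAAAAACAAAAAAAAAAAAAAAAAAAAAAAAAAAAAAAAAAAAAAAAAABAAAAAAAAAAAAAAAAAAAAAAAAAAAAAAABAAAAAAAAAAAAAAAAAAAAAAAAAAAAAAAAAAAAAAAAAAAAAAAAAAAAAAAAAAAAAAAAAAAAAAAAAAAAAAAAAAAAAAAAAAAAAAAAAAAAAAAAAAAAAAAAAAAAAA=="/>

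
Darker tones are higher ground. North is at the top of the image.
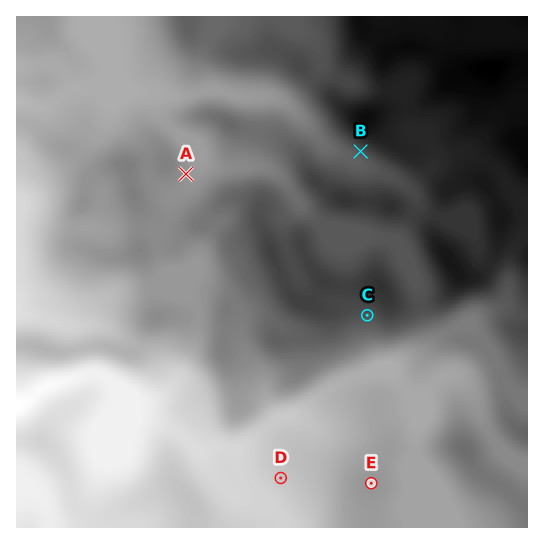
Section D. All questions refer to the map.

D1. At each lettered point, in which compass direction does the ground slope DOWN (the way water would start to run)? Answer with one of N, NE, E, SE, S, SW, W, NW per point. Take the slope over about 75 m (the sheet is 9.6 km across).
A E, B SW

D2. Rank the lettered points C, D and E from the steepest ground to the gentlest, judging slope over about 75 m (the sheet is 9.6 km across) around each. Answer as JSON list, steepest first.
["C", "D", "E"]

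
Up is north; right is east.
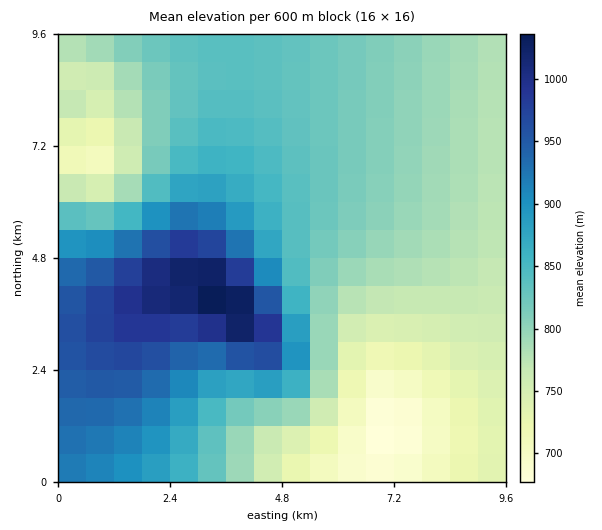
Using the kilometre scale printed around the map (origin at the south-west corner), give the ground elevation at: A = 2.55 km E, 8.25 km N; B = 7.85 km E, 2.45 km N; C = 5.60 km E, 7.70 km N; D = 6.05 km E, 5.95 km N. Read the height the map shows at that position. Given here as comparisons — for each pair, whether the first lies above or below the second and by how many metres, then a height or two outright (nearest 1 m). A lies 108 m above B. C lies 106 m above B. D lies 99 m above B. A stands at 828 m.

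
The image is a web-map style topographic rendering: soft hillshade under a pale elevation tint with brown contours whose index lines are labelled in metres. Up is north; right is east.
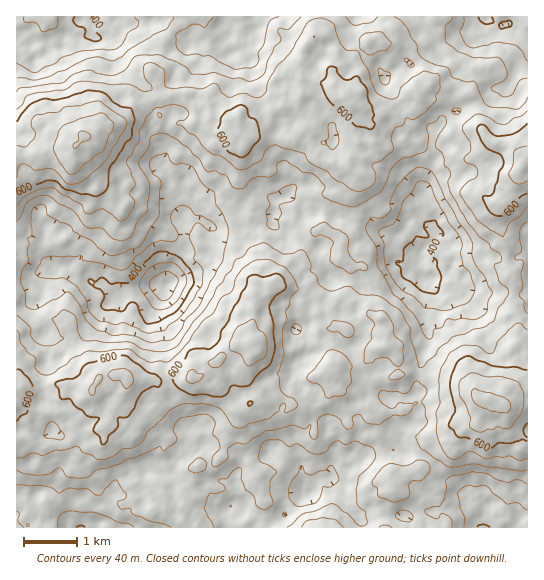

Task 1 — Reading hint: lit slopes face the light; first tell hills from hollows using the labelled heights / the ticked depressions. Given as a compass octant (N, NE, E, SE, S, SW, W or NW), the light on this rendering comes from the NW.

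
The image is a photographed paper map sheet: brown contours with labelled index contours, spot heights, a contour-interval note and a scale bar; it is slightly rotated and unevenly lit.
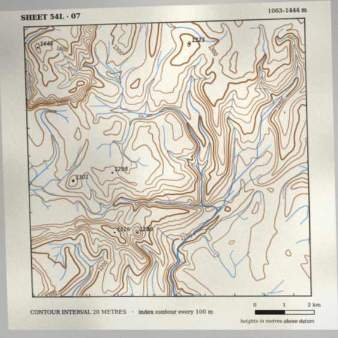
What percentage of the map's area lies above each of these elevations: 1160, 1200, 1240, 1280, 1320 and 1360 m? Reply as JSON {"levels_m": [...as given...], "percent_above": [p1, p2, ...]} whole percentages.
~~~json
{"levels_m": [1160, 1200, 1240, 1280, 1320, 1360], "percent_above": [77, 66, 49, 24, 10, 5]}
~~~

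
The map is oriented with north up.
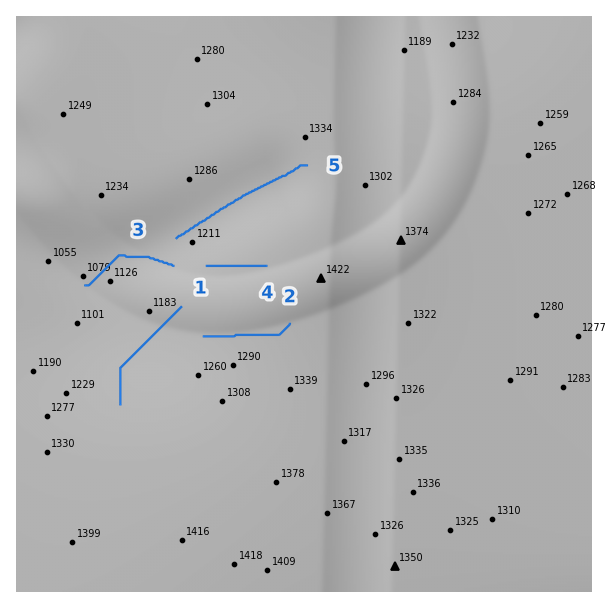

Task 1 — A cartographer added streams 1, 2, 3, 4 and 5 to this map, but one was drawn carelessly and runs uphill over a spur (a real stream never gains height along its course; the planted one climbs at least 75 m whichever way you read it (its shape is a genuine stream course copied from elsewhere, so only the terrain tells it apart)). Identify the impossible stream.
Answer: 1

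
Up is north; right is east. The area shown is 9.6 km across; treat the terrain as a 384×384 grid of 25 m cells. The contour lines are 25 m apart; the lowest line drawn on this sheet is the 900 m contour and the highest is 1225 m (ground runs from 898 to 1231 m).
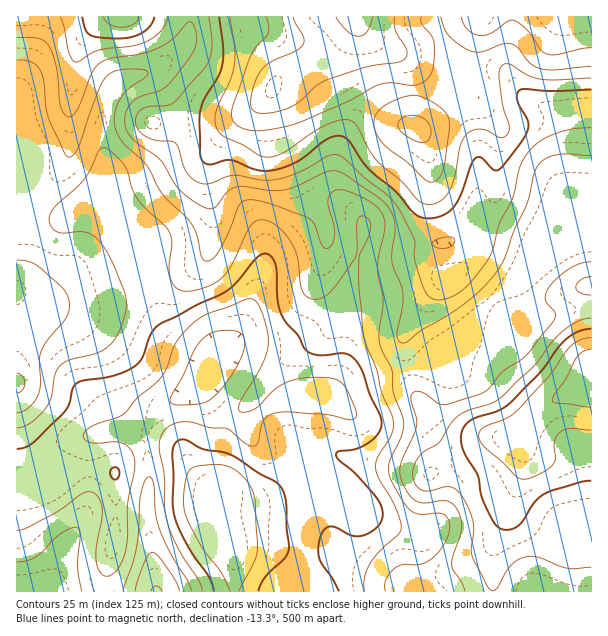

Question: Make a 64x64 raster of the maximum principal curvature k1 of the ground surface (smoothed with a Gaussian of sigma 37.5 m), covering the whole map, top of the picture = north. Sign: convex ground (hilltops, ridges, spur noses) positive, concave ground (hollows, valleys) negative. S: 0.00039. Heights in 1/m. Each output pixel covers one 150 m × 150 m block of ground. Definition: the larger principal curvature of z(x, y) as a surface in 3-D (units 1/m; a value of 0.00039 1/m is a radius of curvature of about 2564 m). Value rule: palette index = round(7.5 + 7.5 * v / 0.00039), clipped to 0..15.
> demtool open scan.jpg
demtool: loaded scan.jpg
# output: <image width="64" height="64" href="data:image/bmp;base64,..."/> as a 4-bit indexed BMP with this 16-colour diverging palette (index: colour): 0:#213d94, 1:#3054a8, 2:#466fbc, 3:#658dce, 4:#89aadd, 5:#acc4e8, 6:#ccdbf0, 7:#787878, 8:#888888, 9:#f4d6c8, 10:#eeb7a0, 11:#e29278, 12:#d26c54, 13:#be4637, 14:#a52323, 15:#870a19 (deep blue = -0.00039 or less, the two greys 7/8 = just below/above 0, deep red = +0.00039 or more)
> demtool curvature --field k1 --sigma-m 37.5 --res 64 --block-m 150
<image width="64" height="64" href="data:image/bmp;base64,Qk12CAAAAAAAAHYAAAAoAAAAQAAAAEAAAAABAAQAAAAAAAAIAAATCwAAEwsAABAAAAAAAAAAlD0hAKhUMAC8b0YAzo1lAN2qiQDoxKwA8NvMAHh4eACIiIgAyNb0AKC37gB4kuIAVGzSADdGvgAjI6UAGQqHAIh2d4i9/qVVRGeJz/xlZ4iIiJqrzLqZh2Z73Jdmd4iHiHd4ib7+p2ZmeJrP/HZ3iIiImaqruqu6h4vclmZ3iYeZiIiJvv+4d3iJqs79mIiIiIiZmau6vN3Ji8uXZniZiJmZmImu/8mIiZqrzuyqmZiIiJmZmrqaveyry5d3iauqqpiIiK7/yYiJmrze26qpmIiJmZmauXZ5zczLmImru7qqh3d4jf/ZmJmrzd3KmIiIiJmZiIq6dEWLzcuomqqZmaqXd3eL/9mZmrzd3LqHd3iImZh3acyVRFm8y6mZmIiIqpiHd3r/2Jmr3dy6qYd3d4iZh2VYzbdUR7zLqpiHd3eZqph3af/Xiazty6qpiIiIiZmHZUe+6mRHvcqrl3d3d5mqqYdo/9d5rO25mqmJmIiImIdlVq/9dmjOuaunZnd3maq6h2f/1nid7aqru6qpiIiId3Zmnf+6q92orLhmeHeZmrupiP/nZnzsu83ty6qIeIh3eImt/+3M24icyXeIdoiZq7u77+hmfO3N7+26qod4iHiaze7//supd5zKmZmHiJmrzN3v+oaO/t3dypiah3iYmrze7e3cqIh2i8u8u6mImZqrvM/8qa/+uryod5qXeJq7zdzL3KqZmHecy7u7upmZmIiJreuqz/2Xm5dnm5iJq8zLuqvcmaqpmbzKmImZqpiHd2ebuZvf+3aKhmebqaq8uph3jOuZq8ze3LqGZnjKmHd3d4mXit7rh4mGaKu7u7qHVEV863m9///+24ZWeNuYd3d3iZiazMypmpZ5u7qqmHZUNHz8ic7//+7+t1Z47JmZmYiJmZmaqpmsuImqmIiIdmVFjf2qvezMzf/rh4n8qruqmYiZh4iHd5zbmZiHeIh3d3e//amaqGeb7/7Kqv3LqYiIiJmYd3dmec3Jh3d3d3iJq+/8l3iGVWi//+y7/cqGZ3iIiamId2Z3neyXd3d2Z4m9/9qGZ3ZWeJz/7Lr9uXZmeIiJqpmHd3d63sl3d3ZneJztuId3d3iZic/sqv25h2eJmZmqqYh3d3it3KmId2ZmnNyXd3d4iZh2ne273KmYiZmZmaqph3d3d4rMy6mId3ec3JdniIiIh2Vr7ty7qZmZmZmZmal3d3d3eauru6mIia3sh3eIiIh3ZnnP/6qZmZmZmZiImXZmZ3ZoqpirupmqveyHd4h4mYd3ir3/qZmZmZmYiHiahmZndmeqmImqqaq87ah4iHiamIiJrN6ZmIiZmZmYiJunVWd2Z5uoiZmZmZvdyoiId5qph3iazZiIiZmZmZmIq7hmeId3m6mZmIiIirzMqYh3iruXZnm8mIiZiIiJmZmsynaJiIiaupmYiHd5q8zLmHiJq7qXeJqZmZmIiIiZmavcqJmYiZq7qph4d3iZrN25iImIm8y6mZmZiIiIiIiJm93KqpiImaq7qHeIiIib3+uYiId5vf/+qZiImId3iIiazdy6mYiImry4d4mZh4rf/9mIh3iazv+qmImZiIiIiIms3cqYiHeJvcmIibqZrN3//JmHd4iazZmYiZmIiIiIiJvN2piHdois24iJvLrMua3/uZh3eImriZiImZiIiHd4is3biIdmeJzsmYmszLqHed/qmId4iJmJl3iZmIh3d3Z5vduId2aJm+2piIvduXZmrvuHd3iIiHmXd4mYh3d2Zmi924h3Z5mb3ah2ad7Jh3eN/Id3eIiIeJh3iZiId3dmaK3biHZnmqrdl1Q43tuZmYvth3eId3d4mHd4iIiIh3Z4vduIdmiqqsyXQia+7bupiN6niIh3d3iZh3d4iIiIiIm92nd2erqqqpdTJq3uzLl3vsmIh3d3eJqYd3eIiJmZms3JZmebupmZiHVYvd7tuXeu2piHd3d4m7mId4iJmZmazbdmebupiHeIiJzdzf65h67amId3d3eKy5iIiIiImavMqHibupmHVXmrzdut/7mHnup3d3d3eInNuYd3d3eJrN26vMy6mYdmirzcuaz/uIee6WZmd4iIiL7ah2ZmeJms7svN7u3LqZmru7qYrf6od5/qVVVniIh3nvqHd3ibuqreuZrM3dypmaqquYit/Zdmj/plVmeIiHaO+oeJqs7KmL24aaqqu6h3iIq5ib7sl2Z+/Id3d4mId5/6eKzd/8qHnMuaqZmaqGZ4mrqrztqYZo39y6qqqoiIr/p4vf//yoeL3cupiJmYd4m83e7uy7qYvu3t3Lu6iIm/+nit///bmZre/tqZmZmIms3e/+3MzLrf67u7qZh4ic/7eKzv/typqrzv/cu7u7qau7u7u6qry+63d4iHd3eJv/yIm97MzLqZmr3tzMzMy6mZiZqph4q9/HVWeIh3Z3ev/Yd5u5iaqpmIrN3Kmaq7uYd3iZl2eK37dmiIiHdmZp/+hleZdmiZiHeK3sqIiJqql2Z5qYd4reuImqmId2Zmj/+FRXh2Z4mHZorN3LmIiJqpd5u7mHecyYm8uqqZZmeO/5ZGeHeIiHd3m8vNy6mYmZmrzcqXd5unac3t3Mx3d4z/uGeJmZiHZ3i8upq7upmZmr3duYd4q6VYrN3Mu3eImv/bmaqqqYZWesy5iJmZmaqrzMu6mIi8pniry7qZiIiZz/7cvMu5hlZ73adniZh4mqu7qZqZms25maqqqYiZmYic7///7cqXZ4zslmeZmIiau6mGZ4mr3ty6qpmZmaqph3m9///+25iInOyHeKqqqZq7qGVVaKzv3LuqmZqq"/>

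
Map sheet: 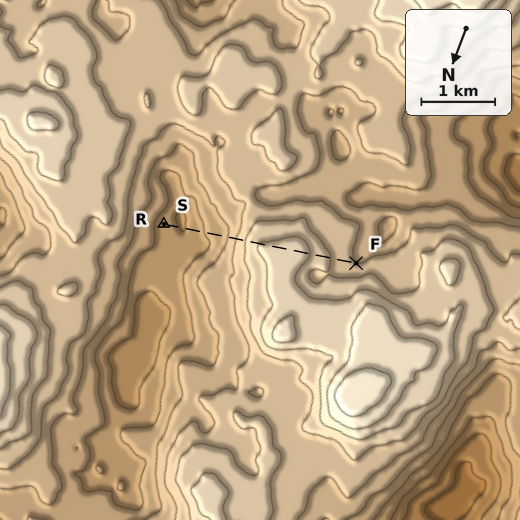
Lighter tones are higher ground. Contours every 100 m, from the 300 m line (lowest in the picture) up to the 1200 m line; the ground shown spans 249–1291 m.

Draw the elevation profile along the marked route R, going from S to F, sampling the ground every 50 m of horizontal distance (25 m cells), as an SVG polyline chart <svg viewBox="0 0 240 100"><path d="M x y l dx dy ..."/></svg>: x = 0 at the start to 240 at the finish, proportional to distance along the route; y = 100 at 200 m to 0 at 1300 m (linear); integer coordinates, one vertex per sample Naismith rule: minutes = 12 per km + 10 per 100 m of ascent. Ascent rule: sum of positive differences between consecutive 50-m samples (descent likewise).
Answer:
<svg viewBox="0 0 240 100"><path d="M0 67l5 2 4 1 5 1 4 2 5 0 4 0 5-2 4-2 5-1 4-2 5-2 4-2 5-2 4-1 5 0 4-1 5-2 4-3 5-4 4-4 5-3 4-4 5-3 4-3 5-3 4-1 5-1 4-1 5 0 4-1 5-1 4-1 5-1 4-1 5 0 4 0 5 0 4 2 5 2 5 1 4 3 5 2 4 1 5 2 4 1 5 1 4 2 5 1 4 1 5 1 4 1 5 1 4 2 1 0"/></svg>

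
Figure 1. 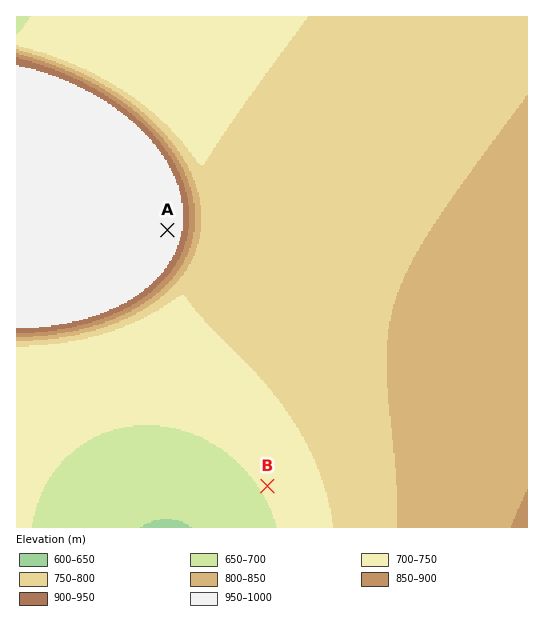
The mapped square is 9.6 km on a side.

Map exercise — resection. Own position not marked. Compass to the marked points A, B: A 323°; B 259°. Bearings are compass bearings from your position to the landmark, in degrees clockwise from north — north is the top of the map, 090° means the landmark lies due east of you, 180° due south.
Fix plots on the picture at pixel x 348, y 470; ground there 770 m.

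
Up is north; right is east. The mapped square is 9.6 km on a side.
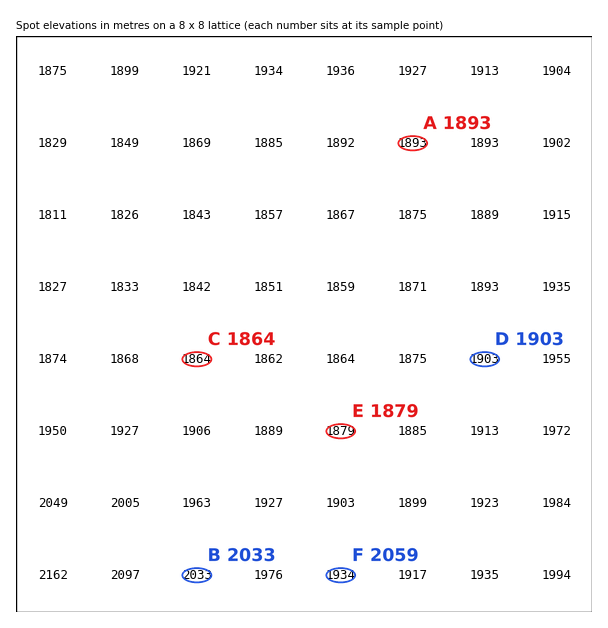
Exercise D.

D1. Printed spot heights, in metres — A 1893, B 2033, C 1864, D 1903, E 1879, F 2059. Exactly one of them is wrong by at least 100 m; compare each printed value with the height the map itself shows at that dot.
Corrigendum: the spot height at F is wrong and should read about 1934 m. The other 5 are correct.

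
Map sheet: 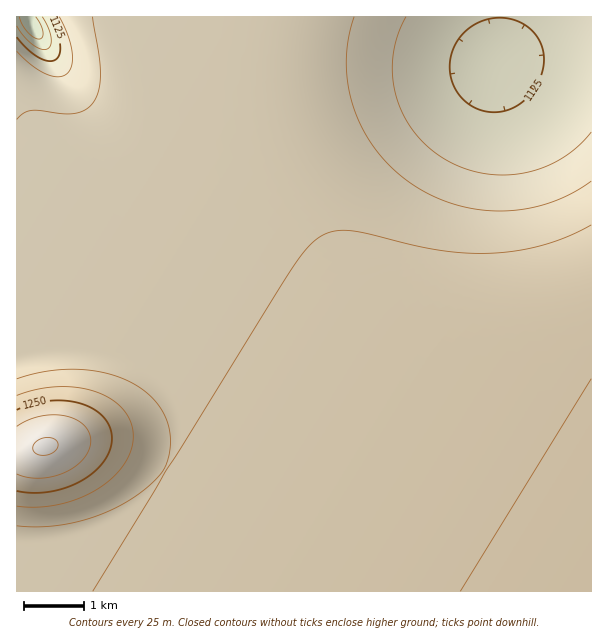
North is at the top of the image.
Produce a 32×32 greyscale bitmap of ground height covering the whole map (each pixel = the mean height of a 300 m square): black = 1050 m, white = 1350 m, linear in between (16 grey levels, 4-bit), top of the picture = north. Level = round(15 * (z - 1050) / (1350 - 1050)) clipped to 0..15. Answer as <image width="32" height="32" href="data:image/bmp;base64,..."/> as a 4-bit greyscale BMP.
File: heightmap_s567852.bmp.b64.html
<image width="32" height="32" href="data:image/bmp;base64,Qk12AgAAAAAAAHYAAAAoAAAAIAAAACAAAAABAAQAAAAAAAACAAATCwAAEwsAABAAAAAAAAAAAAAAABEREQAiIiIAMzMzAERERABVVVUAZmZmAHd3dwCIiIgAmZmZAKqqqgC7u7sAzMzMAN3d3QDu7u4A////AHd3eIiIiIiIiIiJmZmZmZl3d3iIiIiIiIiIiZmZmZmZd3d3iIiIiIiIiIiZmZmZmXd3d4iIiIiIiIiIiZmZmZmIiId4iIiIiIiIiImZmZmZqqmYiIiIiIiIiIiImZmZmbu7qYiIiIiIiIiIiImZmZnMy7mYiIiIiIiIiIiJmZmZzMy6mIiIiIiIiIiIiJmZmbzLqph3iIiIiIiIiIiZmZmqqpmId3iIiIiIiIiIiZmZiJmIh3d4iIiIiIiIiIiZmXd3d3d3d4iIiIiIiIiImZl3d3d3d3d4iIiIiIiIiImZd3d3d3d3eIiIiIiIiIiImXd3d3d3d3eIiIiIiIiIiIl3d3d3d3d3iIiIiIiIiIiId3d3d3d3d3iIiIiIiIiIiHd3d3d3d3d3iIiIiIiIiIh3d3d3d3d3d3iIh3d3d3eIZ3d3d3d3d3d3d3d3d3d3d2d3d3d3d3d3d3d3dmZmZndmd3d3d3d3d3d3dmZmVWZmZnd3d3d3d3d3d2ZlVVVVVmZnd3d3d3d3d3ZmVVRERVVmZnd3d3d3d3d2ZVVERERFZmZnd3d3d3d3ZmVURERERWZmZnd3d3d3d2ZVRERERERlVmZ3d3d3d3dmVUREREREVEVmd3d3d3d3ZlVERERERDJGZmd3d3d3d2ZVREREREQSVmZnd3d3d3dmVVRERERE"/>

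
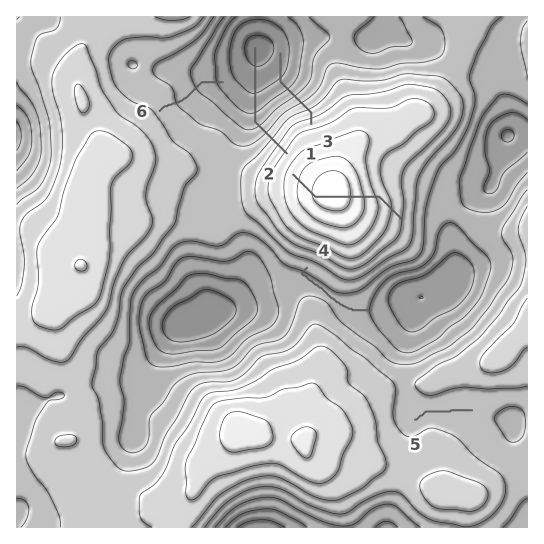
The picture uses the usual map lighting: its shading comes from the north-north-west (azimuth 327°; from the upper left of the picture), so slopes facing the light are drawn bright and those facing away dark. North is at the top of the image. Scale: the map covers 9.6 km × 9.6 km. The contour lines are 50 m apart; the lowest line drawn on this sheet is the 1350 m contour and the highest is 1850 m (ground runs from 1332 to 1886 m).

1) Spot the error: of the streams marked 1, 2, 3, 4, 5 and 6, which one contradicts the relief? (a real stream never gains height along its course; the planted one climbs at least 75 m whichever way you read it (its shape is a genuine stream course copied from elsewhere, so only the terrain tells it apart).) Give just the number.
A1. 2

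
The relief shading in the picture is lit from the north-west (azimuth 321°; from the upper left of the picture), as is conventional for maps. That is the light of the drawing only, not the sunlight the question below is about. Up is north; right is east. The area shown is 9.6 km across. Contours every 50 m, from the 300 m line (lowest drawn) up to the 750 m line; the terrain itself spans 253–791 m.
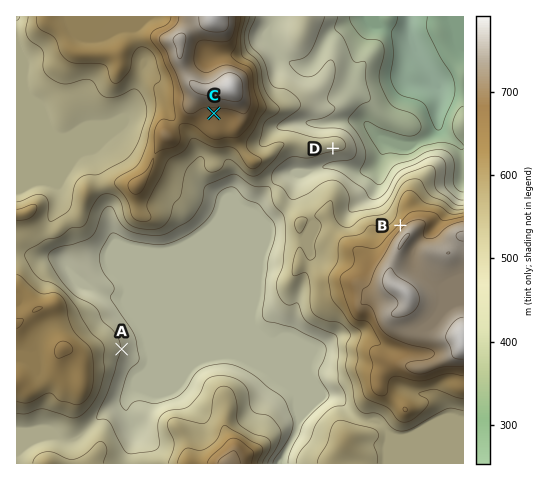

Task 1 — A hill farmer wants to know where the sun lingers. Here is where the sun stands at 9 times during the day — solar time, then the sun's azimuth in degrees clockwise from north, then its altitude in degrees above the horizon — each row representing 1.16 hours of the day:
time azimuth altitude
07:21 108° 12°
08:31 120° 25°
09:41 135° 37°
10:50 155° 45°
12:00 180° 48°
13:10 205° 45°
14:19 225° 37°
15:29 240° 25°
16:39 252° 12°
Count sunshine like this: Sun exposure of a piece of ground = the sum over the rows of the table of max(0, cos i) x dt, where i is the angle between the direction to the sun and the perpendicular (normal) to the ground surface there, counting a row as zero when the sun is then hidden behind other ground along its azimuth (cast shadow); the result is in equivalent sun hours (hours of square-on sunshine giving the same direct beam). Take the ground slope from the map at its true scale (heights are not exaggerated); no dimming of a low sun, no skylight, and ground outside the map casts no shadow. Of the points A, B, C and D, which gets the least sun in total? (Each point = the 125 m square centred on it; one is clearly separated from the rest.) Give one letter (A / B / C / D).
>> B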